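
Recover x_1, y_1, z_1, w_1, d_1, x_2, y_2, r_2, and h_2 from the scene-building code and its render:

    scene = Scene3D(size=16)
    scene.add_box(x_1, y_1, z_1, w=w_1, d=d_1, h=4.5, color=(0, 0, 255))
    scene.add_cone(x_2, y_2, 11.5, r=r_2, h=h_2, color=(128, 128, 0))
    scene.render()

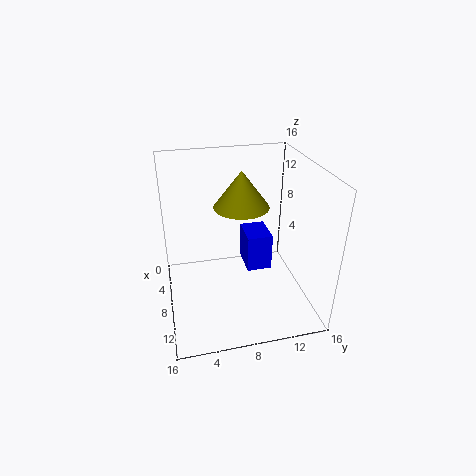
x_1 = 3; y_1 = 9.5; z_1 = 2.5; w_1 = 4; d_1 = 3; x_2 = 7.5; y_2 = 8.5; r_2 = 3; h_2 = 4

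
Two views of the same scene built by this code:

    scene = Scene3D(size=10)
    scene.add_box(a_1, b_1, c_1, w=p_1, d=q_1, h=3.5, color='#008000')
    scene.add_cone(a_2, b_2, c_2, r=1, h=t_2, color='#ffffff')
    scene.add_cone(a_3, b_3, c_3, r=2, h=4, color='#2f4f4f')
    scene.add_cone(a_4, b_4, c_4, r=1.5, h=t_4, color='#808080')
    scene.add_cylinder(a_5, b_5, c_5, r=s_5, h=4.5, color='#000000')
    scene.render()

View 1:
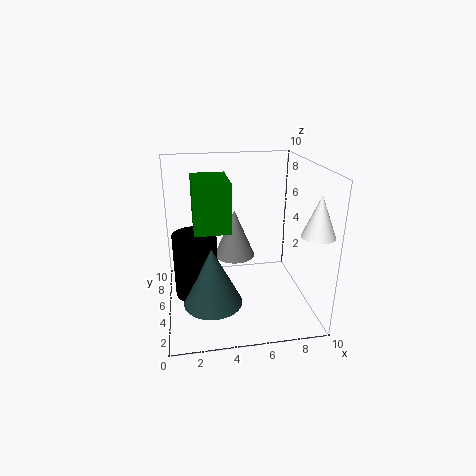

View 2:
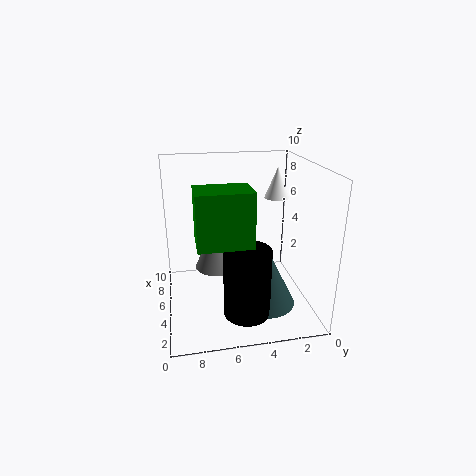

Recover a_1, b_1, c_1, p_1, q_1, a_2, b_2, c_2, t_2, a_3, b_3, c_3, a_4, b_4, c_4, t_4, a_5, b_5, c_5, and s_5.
a_1 = 2
b_1 = 4.5
c_1 = 5.5
p_1 = 2.5
q_1 = 3.5
a_2 = 9
b_2 = 1
c_2 = 6.5
t_2 = 2.5
a_3 = 3
b_3 = 3.5
c_3 = 1
a_4 = 5
b_4 = 6.5
c_4 = 3
t_4 = 3.5
a_5 = 2
b_5 = 5
c_5 = 1
s_5 = 1.5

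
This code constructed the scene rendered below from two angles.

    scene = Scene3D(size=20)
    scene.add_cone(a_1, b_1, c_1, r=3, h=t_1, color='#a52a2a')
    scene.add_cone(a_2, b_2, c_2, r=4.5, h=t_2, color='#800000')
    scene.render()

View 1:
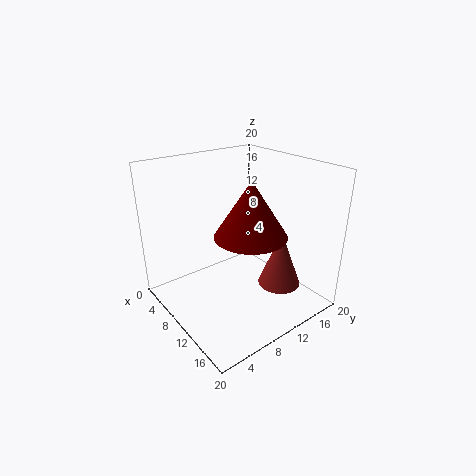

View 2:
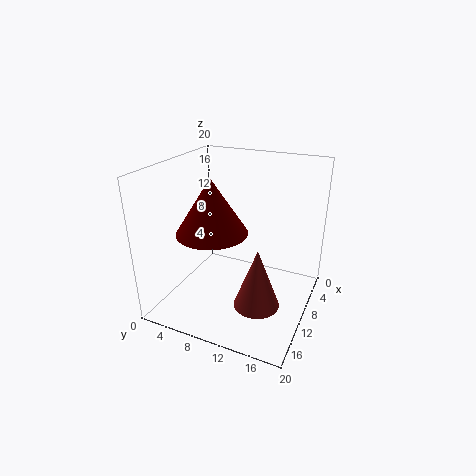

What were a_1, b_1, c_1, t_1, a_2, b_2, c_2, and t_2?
a_1 = 14, b_1 = 14.5, c_1 = 3, t_1 = 8, a_2 = 14.5, b_2 = 8.5, c_2 = 12.5, t_2 = 7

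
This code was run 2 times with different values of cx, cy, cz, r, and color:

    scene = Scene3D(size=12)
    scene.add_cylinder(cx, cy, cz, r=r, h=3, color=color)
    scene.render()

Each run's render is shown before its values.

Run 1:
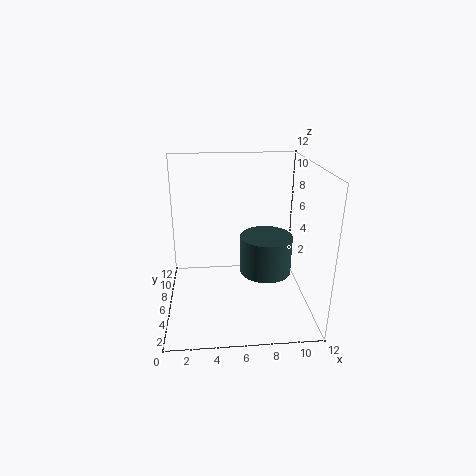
cx = 8; cy = 4; cz = 4; r = 2; color = 'darkslategray'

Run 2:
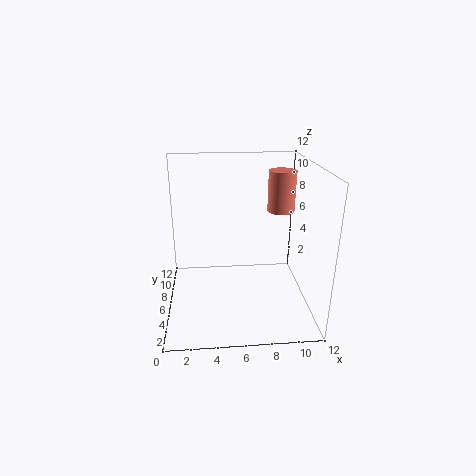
cx = 9; cy = 4; cz = 9; r = 1; color = 'salmon'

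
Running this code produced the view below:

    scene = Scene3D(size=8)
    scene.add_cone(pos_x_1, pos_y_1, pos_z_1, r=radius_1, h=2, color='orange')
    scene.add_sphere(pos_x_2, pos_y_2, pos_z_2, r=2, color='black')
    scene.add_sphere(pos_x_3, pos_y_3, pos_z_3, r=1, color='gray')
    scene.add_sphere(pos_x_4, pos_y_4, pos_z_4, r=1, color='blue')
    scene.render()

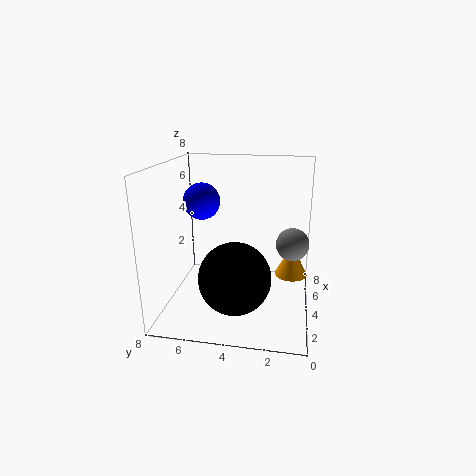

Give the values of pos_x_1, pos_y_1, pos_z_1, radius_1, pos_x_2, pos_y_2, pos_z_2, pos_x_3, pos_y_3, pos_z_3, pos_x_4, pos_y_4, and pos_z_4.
pos_x_1 = 6; pos_y_1 = 1; pos_z_1 = 1; radius_1 = 1; pos_x_2 = 3; pos_y_2 = 4; pos_z_2 = 2; pos_x_3 = 6; pos_y_3 = 1; pos_z_3 = 3; pos_x_4 = 4; pos_y_4 = 6; pos_z_4 = 6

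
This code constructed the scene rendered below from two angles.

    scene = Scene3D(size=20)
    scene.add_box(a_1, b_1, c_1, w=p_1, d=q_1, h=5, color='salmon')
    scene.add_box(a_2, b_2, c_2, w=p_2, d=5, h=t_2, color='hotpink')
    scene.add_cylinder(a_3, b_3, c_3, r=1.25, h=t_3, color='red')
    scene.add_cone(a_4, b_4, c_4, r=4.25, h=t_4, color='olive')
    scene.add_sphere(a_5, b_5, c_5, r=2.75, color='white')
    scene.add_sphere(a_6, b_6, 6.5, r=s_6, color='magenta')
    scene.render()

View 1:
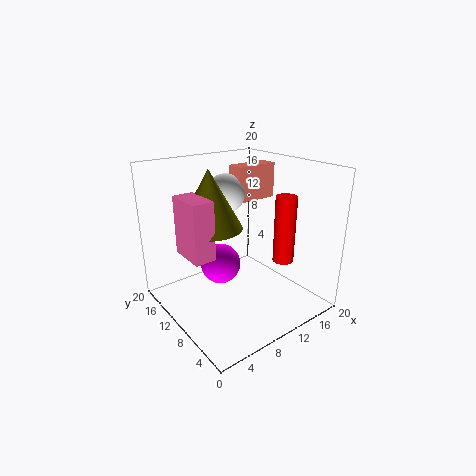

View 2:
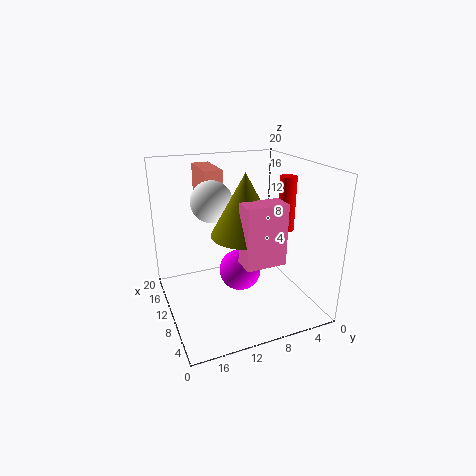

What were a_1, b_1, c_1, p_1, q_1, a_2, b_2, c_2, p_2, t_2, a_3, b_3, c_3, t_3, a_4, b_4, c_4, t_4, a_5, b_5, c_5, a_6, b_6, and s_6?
a_1 = 11.5; b_1 = 11.5; c_1 = 14.25; p_1 = 6.25; q_1 = 2.5; a_2 = 1.75; b_2 = 7.25; c_2 = 9.5; p_2 = 2.75; t_2 = 7.5; a_3 = 10.75; b_3 = 2; c_3 = 9.75; t_3 = 8; a_4 = 6; b_4 = 10.75; c_4 = 12.25; t_4 = 7.75; a_5 = 10.5; b_5 = 13.5; c_5 = 15.5; a_6 = 7.5; b_6 = 10.75; s_6 = 2.75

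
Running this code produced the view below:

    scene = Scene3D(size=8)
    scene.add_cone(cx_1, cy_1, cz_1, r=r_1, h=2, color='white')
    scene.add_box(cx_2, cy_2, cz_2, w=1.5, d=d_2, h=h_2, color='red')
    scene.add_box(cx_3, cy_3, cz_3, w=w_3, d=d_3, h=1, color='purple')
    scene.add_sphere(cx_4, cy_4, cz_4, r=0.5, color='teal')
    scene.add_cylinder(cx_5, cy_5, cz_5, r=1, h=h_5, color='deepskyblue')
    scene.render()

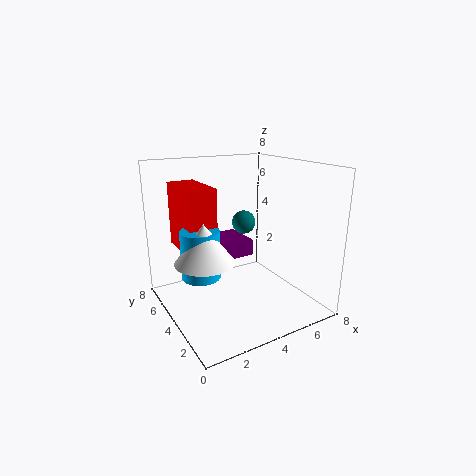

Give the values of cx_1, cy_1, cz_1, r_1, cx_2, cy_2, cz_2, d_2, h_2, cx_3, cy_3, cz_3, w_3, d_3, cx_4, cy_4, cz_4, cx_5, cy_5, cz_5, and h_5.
cx_1 = 1.5; cy_1 = 3; cz_1 = 3.5; r_1 = 1.5; cx_2 = 1; cy_2 = 3.5; cz_2 = 3.5; d_2 = 3; h_2 = 3.5; cx_3 = 3.5; cy_3 = 5.5; cz_3 = 2; w_3 = 2.5; d_3 = 2.5; cx_4 = 2.5; cy_4 = 1; cz_4 = 6; cx_5 = 1.5; cy_5 = 3.5; cz_5 = 2.5; h_5 = 2.5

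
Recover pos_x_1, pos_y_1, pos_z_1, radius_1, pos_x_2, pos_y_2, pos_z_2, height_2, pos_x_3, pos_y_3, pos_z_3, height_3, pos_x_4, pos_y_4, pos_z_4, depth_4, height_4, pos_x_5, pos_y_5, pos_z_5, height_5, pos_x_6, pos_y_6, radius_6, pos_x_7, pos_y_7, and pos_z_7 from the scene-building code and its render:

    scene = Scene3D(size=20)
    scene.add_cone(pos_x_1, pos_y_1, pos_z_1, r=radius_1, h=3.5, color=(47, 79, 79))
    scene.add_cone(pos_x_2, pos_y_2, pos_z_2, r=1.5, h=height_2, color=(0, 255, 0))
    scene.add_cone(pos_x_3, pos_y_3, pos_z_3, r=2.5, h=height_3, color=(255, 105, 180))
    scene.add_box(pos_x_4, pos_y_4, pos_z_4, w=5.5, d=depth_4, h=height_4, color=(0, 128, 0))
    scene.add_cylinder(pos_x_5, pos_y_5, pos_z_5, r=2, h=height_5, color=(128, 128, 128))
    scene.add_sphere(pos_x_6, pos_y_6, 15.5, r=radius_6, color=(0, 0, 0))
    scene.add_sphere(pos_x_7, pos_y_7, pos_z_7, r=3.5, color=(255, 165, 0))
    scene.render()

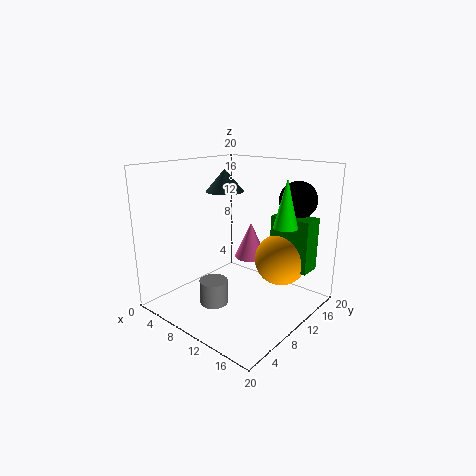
pos_x_1 = 3.5; pos_y_1 = 14.5; pos_z_1 = 15; radius_1 = 3; pos_x_2 = 17.5; pos_y_2 = 10; pos_z_2 = 13; height_2 = 6; pos_x_3 = 8; pos_y_3 = 15.5; pos_z_3 = 5; height_3 = 5.5; pos_x_4 = 14; pos_y_4 = 12; pos_z_4 = 6.5; depth_4 = 3; height_4 = 7; pos_x_5 = 8; pos_y_5 = 7; pos_z_5 = 0.5; height_5 = 3.5; pos_x_6 = 16.5; pos_y_6 = 14.5; radius_6 = 2.5; pos_x_7 = 15.5; pos_y_7 = 12.5; pos_z_7 = 7.5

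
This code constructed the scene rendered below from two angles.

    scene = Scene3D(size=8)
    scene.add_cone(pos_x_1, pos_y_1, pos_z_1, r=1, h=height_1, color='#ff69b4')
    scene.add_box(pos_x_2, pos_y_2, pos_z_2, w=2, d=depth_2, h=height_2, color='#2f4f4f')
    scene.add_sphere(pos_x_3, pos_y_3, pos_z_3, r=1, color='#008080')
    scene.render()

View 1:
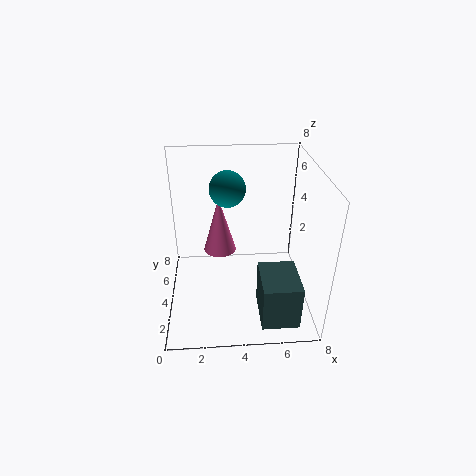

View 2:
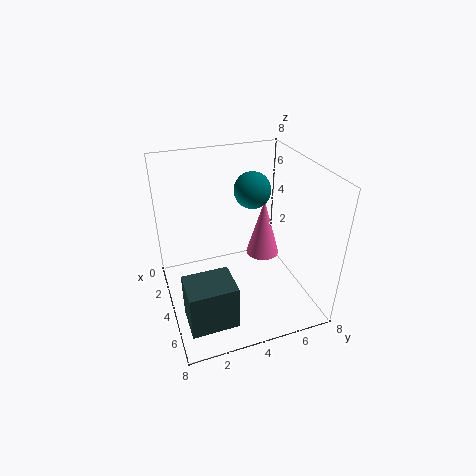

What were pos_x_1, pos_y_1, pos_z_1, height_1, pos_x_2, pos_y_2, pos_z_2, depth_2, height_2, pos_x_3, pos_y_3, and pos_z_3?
pos_x_1 = 3
pos_y_1 = 6
pos_z_1 = 2
height_1 = 3.5
pos_x_2 = 5
pos_y_2 = 0.5
pos_z_2 = 0.5
depth_2 = 2.5
height_2 = 2.5
pos_x_3 = 3.5
pos_y_3 = 5
pos_z_3 = 6.5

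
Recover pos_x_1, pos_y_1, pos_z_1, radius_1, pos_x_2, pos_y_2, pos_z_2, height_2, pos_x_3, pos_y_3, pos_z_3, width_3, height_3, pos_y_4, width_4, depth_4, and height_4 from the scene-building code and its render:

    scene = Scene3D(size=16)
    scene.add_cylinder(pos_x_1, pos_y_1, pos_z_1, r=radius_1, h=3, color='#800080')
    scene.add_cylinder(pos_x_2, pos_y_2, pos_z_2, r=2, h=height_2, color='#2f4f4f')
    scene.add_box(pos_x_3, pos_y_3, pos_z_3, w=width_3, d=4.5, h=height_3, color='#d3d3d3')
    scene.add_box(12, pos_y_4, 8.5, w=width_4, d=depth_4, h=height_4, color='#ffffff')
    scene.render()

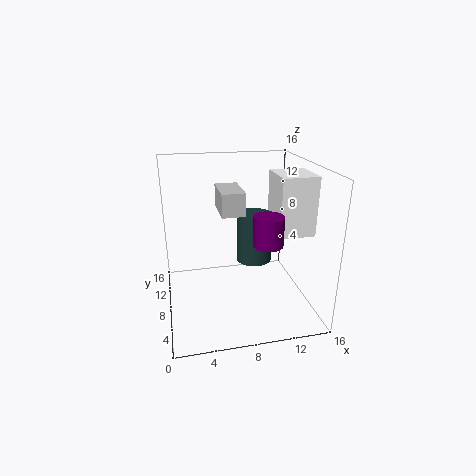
pos_x_1 = 10; pos_y_1 = 3.5; pos_z_1 = 9; radius_1 = 1.5; pos_x_2 = 10; pos_y_2 = 8.5; pos_z_2 = 5; height_2 = 5.5; pos_x_3 = 6; pos_y_3 = 6.5; pos_z_3 = 11; width_3 = 2.5; height_3 = 2.5; pos_y_4 = 5.5; width_4 = 4; depth_4 = 4.5; height_4 = 6.5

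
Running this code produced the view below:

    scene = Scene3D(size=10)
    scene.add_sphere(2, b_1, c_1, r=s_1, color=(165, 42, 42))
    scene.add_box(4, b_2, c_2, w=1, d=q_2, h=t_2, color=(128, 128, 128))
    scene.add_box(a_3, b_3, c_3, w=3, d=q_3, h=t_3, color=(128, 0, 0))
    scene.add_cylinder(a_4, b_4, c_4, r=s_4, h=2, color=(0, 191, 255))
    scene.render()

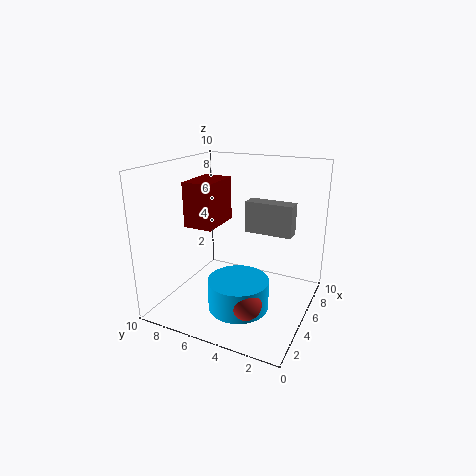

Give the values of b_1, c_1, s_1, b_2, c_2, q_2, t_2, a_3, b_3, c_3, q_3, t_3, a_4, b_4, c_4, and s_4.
b_1 = 3
c_1 = 2
s_1 = 1
b_2 = 1
c_2 = 6
q_2 = 3
t_2 = 2
a_3 = 3
b_3 = 6
c_3 = 6
q_3 = 2
t_3 = 3
a_4 = 3
b_4 = 4
c_4 = 1
s_4 = 2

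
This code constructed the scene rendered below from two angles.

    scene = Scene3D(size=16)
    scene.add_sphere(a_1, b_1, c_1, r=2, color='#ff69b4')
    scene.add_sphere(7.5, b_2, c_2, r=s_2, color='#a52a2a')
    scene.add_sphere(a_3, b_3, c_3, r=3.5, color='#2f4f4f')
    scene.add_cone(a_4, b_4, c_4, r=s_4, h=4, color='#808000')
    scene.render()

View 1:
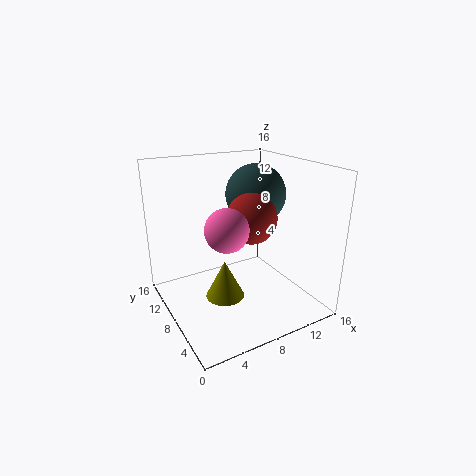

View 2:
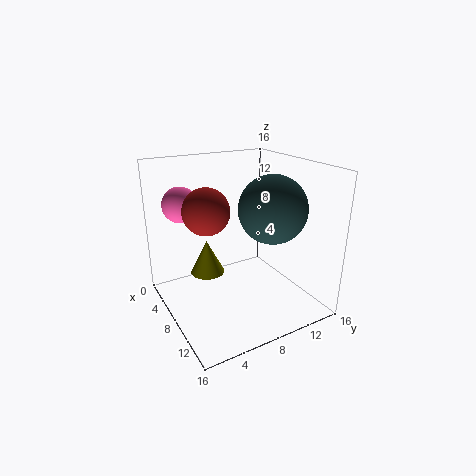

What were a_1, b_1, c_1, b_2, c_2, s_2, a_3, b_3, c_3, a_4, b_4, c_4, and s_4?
a_1 = 4, b_1 = 3, c_1 = 11.5, b_2 = 4.5, c_2 = 11.5, s_2 = 2.5, a_3 = 11.5, b_3 = 10, c_3 = 12, a_4 = 5, b_4 = 5.5, c_4 = 3, s_4 = 2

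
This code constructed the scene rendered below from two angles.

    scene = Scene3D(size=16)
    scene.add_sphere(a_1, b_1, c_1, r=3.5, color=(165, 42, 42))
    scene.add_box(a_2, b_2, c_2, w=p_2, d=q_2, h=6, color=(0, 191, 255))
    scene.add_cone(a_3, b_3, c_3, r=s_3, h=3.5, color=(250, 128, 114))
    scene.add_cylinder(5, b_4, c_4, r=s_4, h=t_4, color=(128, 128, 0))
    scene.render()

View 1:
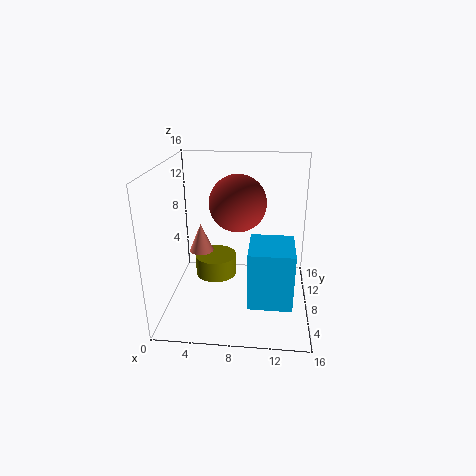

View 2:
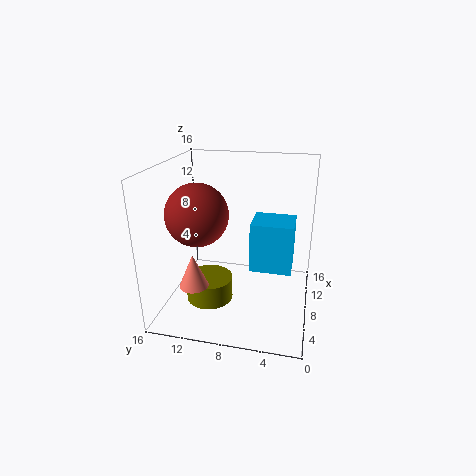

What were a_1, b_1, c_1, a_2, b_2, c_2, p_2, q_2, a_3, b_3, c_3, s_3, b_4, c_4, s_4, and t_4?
a_1 = 7.5; b_1 = 12.5; c_1 = 10.5; a_2 = 9.5; b_2 = 2; c_2 = 3; p_2 = 4.5; q_2 = 5; a_3 = 3; b_3 = 11.5; c_3 = 4.5; s_3 = 1.5; b_4 = 10.5; c_4 = 2; s_4 = 2.5; t_4 = 2.5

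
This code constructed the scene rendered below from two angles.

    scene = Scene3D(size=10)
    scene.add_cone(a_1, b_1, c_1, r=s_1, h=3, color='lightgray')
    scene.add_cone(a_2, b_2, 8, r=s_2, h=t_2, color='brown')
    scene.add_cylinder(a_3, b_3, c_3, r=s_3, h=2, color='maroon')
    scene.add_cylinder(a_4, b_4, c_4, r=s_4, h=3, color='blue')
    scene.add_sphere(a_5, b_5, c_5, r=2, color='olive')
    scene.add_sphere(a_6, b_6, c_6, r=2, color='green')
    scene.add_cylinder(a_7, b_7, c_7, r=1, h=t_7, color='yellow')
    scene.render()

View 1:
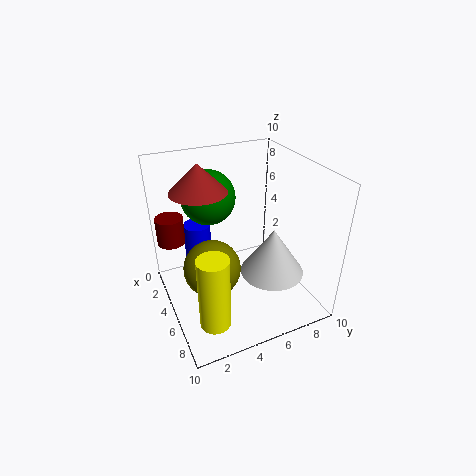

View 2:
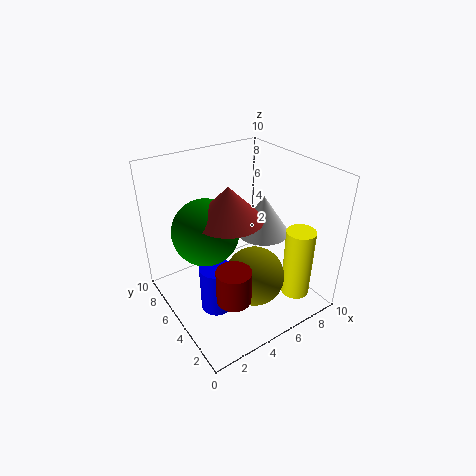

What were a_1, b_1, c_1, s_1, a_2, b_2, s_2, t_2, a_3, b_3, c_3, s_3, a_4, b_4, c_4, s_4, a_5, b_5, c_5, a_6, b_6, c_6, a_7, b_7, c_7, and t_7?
a_1 = 8, b_1 = 6, c_1 = 4, s_1 = 2, a_2 = 3, b_2 = 3, s_2 = 2, t_2 = 2, a_3 = 2, b_3 = 1, c_3 = 4, s_3 = 1, a_4 = 2, b_4 = 3, c_4 = 2, s_4 = 1, a_5 = 5, b_5 = 3, c_5 = 3, a_6 = 2, b_6 = 4, c_6 = 7, a_7 = 8, b_7 = 2, c_7 = 1, t_7 = 5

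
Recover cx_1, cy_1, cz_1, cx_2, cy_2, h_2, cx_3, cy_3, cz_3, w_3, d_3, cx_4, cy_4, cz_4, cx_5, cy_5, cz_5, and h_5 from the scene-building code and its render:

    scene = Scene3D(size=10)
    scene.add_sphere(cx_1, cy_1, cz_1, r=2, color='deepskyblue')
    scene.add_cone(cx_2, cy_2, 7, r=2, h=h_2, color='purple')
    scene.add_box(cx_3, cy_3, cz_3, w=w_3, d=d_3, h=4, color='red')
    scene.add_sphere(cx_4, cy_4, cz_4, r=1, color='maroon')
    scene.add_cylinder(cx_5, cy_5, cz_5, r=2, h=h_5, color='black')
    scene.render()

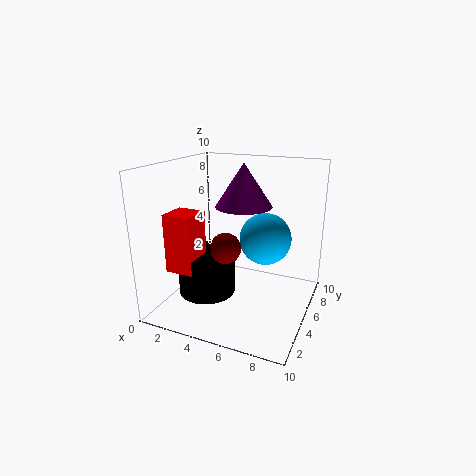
cx_1 = 6, cy_1 = 8, cz_1 = 4, cx_2 = 5, cy_2 = 6, h_2 = 3, cx_3 = 1, cy_3 = 2, cz_3 = 3, w_3 = 2, d_3 = 2, cx_4 = 5, cy_4 = 3, cz_4 = 5, cx_5 = 3, cy_5 = 4, cz_5 = 1, h_5 = 3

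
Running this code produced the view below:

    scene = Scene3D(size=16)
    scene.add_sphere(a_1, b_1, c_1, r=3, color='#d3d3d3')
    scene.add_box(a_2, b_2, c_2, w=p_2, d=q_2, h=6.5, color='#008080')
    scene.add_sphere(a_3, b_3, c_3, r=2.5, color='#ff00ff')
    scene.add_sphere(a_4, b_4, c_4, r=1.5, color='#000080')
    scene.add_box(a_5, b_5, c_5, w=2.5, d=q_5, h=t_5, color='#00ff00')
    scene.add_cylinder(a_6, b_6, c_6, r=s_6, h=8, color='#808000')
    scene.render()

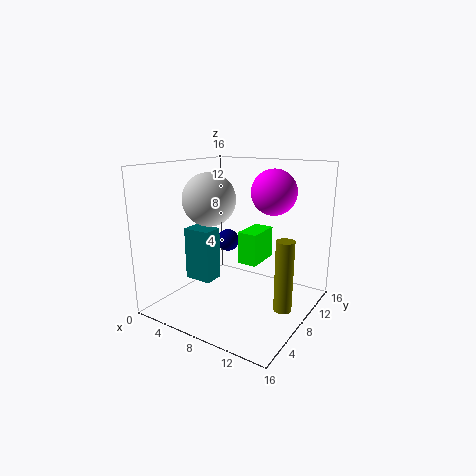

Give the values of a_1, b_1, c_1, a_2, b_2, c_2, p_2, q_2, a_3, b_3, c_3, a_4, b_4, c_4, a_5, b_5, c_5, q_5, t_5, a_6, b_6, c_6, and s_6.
a_1 = 4.5
b_1 = 7.5
c_1 = 12
a_2 = 0.5
b_2 = 7.5
c_2 = 1.5
p_2 = 3.5
q_2 = 2.5
a_3 = 11
b_3 = 10.5
c_3 = 13
a_4 = 2.5
b_4 = 14
c_4 = 5
a_5 = 6
b_5 = 11
c_5 = 3.5
q_5 = 4.5
t_5 = 4
a_6 = 13.5
b_6 = 8.5
c_6 = 0.5
s_6 = 1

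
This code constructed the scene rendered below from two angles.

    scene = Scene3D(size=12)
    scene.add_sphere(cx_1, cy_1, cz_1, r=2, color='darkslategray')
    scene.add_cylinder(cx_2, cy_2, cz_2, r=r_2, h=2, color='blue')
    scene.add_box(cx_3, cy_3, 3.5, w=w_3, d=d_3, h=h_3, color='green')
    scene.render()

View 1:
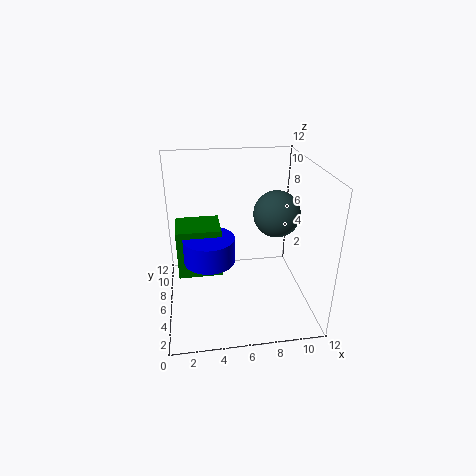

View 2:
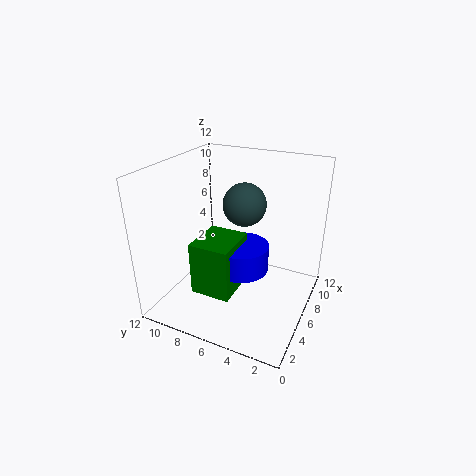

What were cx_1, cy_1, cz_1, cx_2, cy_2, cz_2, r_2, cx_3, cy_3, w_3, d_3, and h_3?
cx_1 = 9.5; cy_1 = 7; cz_1 = 7.5; cx_2 = 3.5; cy_2 = 4.5; cz_2 = 5; r_2 = 2; cx_3 = 1; cy_3 = 4.5; w_3 = 3.5; d_3 = 3; h_3 = 4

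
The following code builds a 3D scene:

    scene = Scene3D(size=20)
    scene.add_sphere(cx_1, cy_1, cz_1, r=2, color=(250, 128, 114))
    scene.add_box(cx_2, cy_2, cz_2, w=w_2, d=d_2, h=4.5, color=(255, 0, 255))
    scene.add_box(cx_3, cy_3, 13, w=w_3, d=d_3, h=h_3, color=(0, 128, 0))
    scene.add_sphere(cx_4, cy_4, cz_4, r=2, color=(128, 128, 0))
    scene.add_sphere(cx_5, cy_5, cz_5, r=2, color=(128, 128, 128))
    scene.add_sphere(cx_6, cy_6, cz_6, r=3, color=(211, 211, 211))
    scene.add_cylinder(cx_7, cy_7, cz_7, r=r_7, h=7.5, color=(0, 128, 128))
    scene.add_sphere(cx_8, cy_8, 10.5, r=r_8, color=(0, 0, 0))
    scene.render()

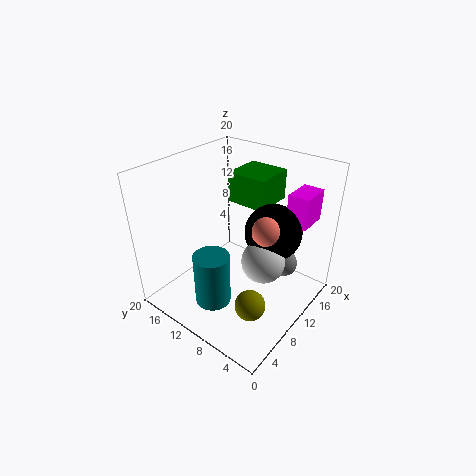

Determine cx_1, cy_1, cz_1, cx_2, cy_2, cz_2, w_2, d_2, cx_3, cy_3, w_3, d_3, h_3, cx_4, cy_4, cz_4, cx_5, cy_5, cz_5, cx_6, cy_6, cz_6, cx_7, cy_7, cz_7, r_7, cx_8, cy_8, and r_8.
cx_1 = 11, cy_1 = 6, cz_1 = 12, cx_2 = 15, cy_2 = 2.5, cz_2 = 11.5, w_2 = 4.5, d_2 = 3, cx_3 = 13.5, cy_3 = 8.5, w_3 = 6, d_3 = 6, h_3 = 4.5, cx_4 = 5.5, cy_4 = 4.5, cz_4 = 4, cx_5 = 15.5, cy_5 = 5.5, cz_5 = 4.5, cx_6 = 10.5, cy_6 = 6, cz_6 = 7.5, cx_7 = 5.5, cy_7 = 11, cz_7 = 1.5, r_7 = 2.5, cx_8 = 13.5, cy_8 = 6.5, r_8 = 4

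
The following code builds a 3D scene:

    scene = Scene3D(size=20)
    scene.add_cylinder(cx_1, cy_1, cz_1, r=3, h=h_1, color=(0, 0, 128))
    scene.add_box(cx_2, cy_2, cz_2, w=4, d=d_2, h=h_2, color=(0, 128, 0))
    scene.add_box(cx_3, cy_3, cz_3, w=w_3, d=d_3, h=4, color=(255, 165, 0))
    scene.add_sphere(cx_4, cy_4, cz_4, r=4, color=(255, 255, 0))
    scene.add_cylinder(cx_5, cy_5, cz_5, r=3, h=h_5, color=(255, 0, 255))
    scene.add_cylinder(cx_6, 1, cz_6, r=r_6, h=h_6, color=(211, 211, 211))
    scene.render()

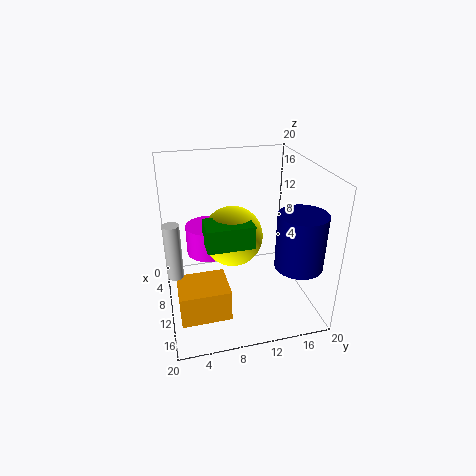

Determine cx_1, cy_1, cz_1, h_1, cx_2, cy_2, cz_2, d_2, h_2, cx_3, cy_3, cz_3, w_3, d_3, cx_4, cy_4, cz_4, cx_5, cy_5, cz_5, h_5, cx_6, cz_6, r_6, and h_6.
cx_1 = 17
cy_1 = 16
cz_1 = 9
h_1 = 7
cx_2 = 11
cy_2 = 5
cz_2 = 11
d_2 = 6
h_2 = 3
cx_3 = 14
cy_3 = 1
cz_3 = 4
w_3 = 5
d_3 = 6
cx_4 = 11
cy_4 = 9
cz_4 = 11
cx_5 = 9
cy_5 = 6
cz_5 = 8
h_5 = 4
cx_6 = 14
cz_6 = 8
r_6 = 1
h_6 = 7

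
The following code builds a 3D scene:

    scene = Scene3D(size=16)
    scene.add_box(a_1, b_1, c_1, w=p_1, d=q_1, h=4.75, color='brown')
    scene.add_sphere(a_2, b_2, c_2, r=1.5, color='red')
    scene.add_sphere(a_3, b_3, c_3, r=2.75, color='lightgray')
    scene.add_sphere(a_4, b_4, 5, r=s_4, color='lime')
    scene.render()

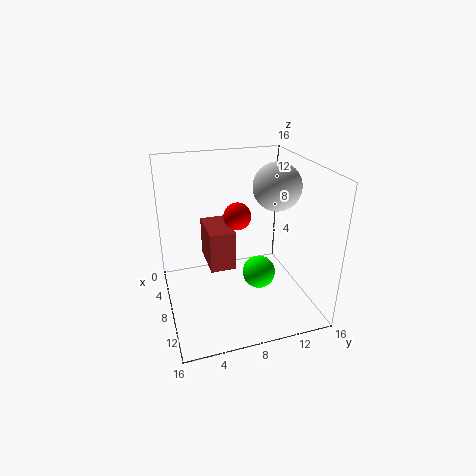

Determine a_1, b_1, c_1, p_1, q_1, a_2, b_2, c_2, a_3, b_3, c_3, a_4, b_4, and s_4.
a_1 = 2, b_1 = 5, c_1 = 3.5, p_1 = 5.25, q_1 = 3, a_2 = 7.75, b_2 = 8, c_2 = 10.5, a_3 = 6.75, b_3 = 13, c_3 = 13, a_4 = 10.75, b_4 = 9.5, s_4 = 1.75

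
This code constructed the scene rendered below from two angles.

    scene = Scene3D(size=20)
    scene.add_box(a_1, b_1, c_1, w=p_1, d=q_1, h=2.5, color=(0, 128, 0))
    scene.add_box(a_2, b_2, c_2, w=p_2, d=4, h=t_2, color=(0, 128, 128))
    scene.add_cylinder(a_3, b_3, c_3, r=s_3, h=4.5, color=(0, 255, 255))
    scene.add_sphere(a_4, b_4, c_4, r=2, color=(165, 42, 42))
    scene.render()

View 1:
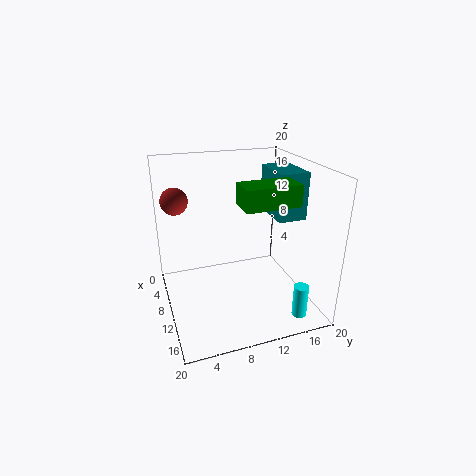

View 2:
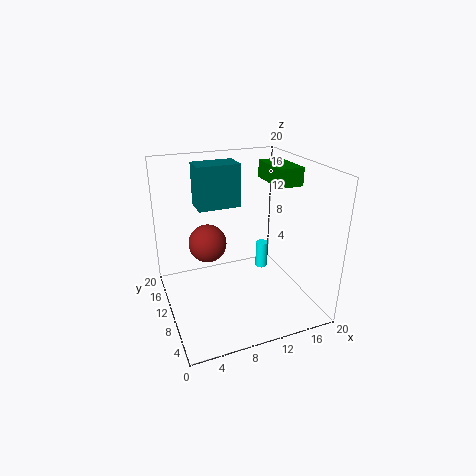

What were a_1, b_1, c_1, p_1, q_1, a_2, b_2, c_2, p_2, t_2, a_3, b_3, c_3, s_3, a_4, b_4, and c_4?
a_1 = 15, b_1 = 8, c_1 = 17, p_1 = 3.5, q_1 = 6.5, a_2 = 6, b_2 = 15, c_2 = 12.5, p_2 = 6.5, t_2 = 6.5, a_3 = 17, b_3 = 16.5, c_3 = 0.5, s_3 = 1, a_4 = 3.5, b_4 = 2.5, c_4 = 14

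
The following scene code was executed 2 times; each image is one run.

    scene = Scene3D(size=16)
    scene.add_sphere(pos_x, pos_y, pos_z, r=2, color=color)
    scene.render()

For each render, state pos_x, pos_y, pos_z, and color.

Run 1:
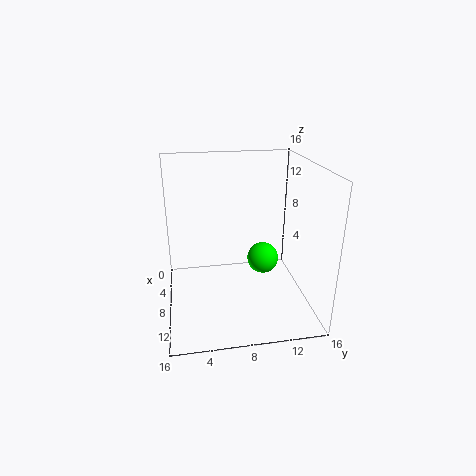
pos_x = 4, pos_y = 12, pos_z = 3, color = 'lime'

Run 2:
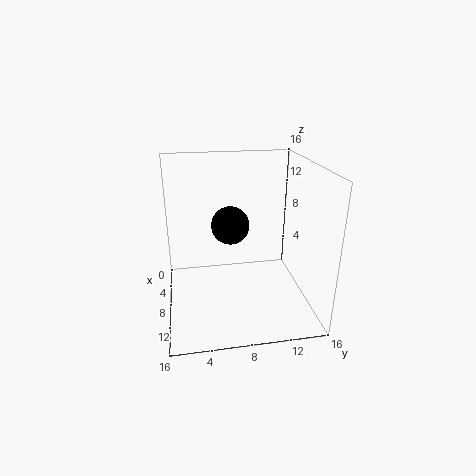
pos_x = 9, pos_y = 7, pos_z = 10, color = 'black'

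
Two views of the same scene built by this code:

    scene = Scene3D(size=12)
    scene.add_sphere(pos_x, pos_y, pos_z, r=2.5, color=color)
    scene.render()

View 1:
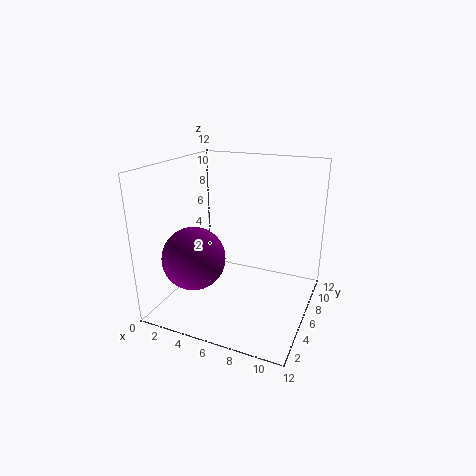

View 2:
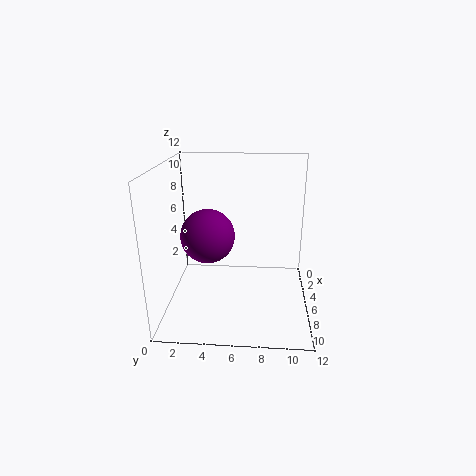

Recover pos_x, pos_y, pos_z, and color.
pos_x = 3.5; pos_y = 3; pos_z = 5; color = 'purple'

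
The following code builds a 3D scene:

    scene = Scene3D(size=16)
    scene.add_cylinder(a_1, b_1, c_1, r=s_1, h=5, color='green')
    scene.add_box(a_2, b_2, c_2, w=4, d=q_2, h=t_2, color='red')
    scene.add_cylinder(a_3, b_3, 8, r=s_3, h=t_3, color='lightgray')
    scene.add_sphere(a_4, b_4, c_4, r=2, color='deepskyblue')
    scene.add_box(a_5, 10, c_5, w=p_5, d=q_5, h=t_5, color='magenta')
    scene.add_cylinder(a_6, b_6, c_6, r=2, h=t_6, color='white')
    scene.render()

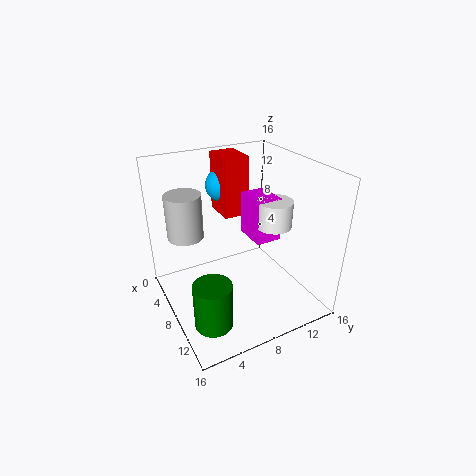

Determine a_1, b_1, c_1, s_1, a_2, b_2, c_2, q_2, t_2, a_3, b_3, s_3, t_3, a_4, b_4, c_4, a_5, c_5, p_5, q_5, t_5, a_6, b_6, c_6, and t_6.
a_1 = 12; b_1 = 3; c_1 = 1; s_1 = 2; a_2 = 1; b_2 = 8; c_2 = 9; q_2 = 3; t_2 = 7; a_3 = 5; b_3 = 3; s_3 = 2; t_3 = 5; a_4 = 2; b_4 = 9; c_4 = 12; a_5 = 5; c_5 = 7; p_5 = 4; q_5 = 3; t_5 = 5; a_6 = 9; b_6 = 12; c_6 = 9; t_6 = 3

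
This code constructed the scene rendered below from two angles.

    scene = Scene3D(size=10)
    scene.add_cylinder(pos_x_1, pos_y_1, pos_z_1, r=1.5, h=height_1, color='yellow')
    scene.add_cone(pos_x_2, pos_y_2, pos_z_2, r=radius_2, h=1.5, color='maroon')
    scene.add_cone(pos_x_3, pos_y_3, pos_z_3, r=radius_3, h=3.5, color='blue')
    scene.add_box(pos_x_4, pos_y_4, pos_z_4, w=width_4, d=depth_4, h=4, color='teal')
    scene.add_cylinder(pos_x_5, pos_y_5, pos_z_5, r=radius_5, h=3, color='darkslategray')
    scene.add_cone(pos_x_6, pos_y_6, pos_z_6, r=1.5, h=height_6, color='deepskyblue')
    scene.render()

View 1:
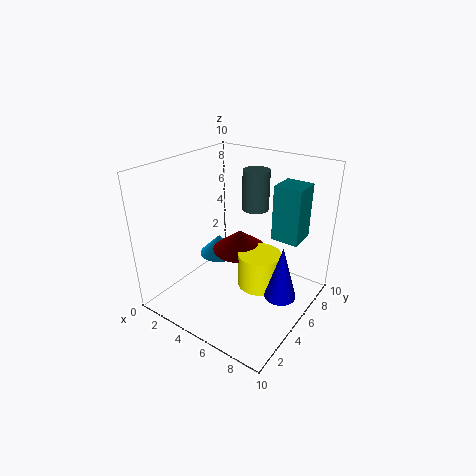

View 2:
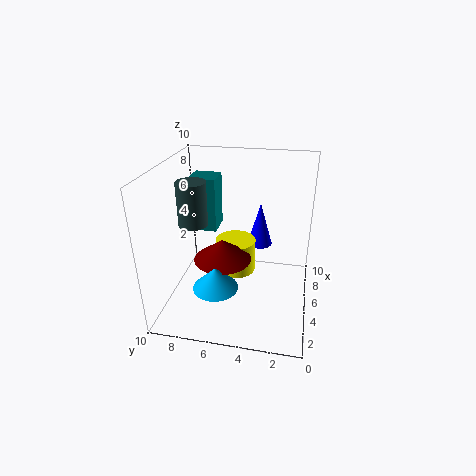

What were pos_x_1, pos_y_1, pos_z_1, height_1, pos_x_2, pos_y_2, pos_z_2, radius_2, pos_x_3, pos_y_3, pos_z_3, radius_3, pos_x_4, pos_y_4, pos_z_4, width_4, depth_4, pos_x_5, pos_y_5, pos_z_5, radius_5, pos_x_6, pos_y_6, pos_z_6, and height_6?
pos_x_1 = 6.5; pos_y_1 = 5.5; pos_z_1 = 1.5; height_1 = 2.5; pos_x_2 = 4.5; pos_y_2 = 6; pos_z_2 = 3.5; radius_2 = 2; pos_x_3 = 9; pos_y_3 = 4; pos_z_3 = 2.5; radius_3 = 1; pos_x_4 = 6.5; pos_y_4 = 7; pos_z_4 = 4.5; width_4 = 2; depth_4 = 2; pos_x_5 = 4.5; pos_y_5 = 8; pos_z_5 = 6; radius_5 = 1; pos_x_6 = 2.5; pos_y_6 = 6; pos_z_6 = 2.5; height_6 = 1.5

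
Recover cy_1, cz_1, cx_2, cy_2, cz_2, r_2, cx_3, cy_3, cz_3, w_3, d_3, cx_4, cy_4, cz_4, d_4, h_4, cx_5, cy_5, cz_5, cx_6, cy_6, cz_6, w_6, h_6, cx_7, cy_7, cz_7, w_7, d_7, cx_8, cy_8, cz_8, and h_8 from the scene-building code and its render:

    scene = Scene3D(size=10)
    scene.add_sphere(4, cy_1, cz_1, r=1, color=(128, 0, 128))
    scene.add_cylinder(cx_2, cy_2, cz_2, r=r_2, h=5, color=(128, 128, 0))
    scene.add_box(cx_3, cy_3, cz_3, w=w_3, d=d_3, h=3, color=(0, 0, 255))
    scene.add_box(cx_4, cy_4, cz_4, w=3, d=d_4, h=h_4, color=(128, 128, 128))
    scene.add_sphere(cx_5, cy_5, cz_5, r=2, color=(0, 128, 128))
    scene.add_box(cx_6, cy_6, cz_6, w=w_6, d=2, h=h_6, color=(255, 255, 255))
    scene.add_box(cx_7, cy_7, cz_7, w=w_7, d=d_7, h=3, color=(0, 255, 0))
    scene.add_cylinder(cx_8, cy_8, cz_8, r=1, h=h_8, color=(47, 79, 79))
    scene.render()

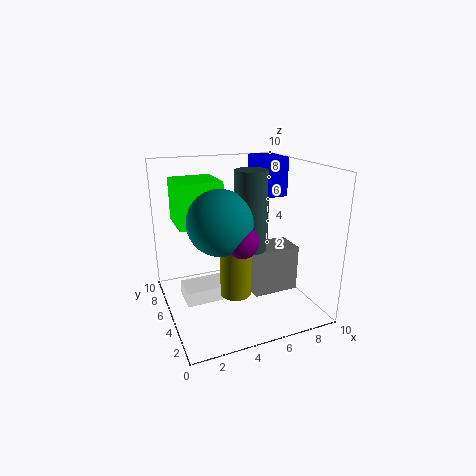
cy_1 = 2
cz_1 = 6
cx_2 = 4
cy_2 = 3
cz_2 = 2
r_2 = 1
cx_3 = 8
cy_3 = 7
cz_3 = 7
w_3 = 2
d_3 = 3
cx_4 = 5
cy_4 = 2
cz_4 = 2
d_4 = 2
h_4 = 3
cx_5 = 3
cy_5 = 3
cz_5 = 7
cx_6 = 1
cy_6 = 4
cz_6 = 1
w_6 = 3
h_6 = 1
cx_7 = 1
cy_7 = 5
cz_7 = 6
w_7 = 3
d_7 = 3
cx_8 = 5
cy_8 = 3
cz_8 = 5
h_8 = 5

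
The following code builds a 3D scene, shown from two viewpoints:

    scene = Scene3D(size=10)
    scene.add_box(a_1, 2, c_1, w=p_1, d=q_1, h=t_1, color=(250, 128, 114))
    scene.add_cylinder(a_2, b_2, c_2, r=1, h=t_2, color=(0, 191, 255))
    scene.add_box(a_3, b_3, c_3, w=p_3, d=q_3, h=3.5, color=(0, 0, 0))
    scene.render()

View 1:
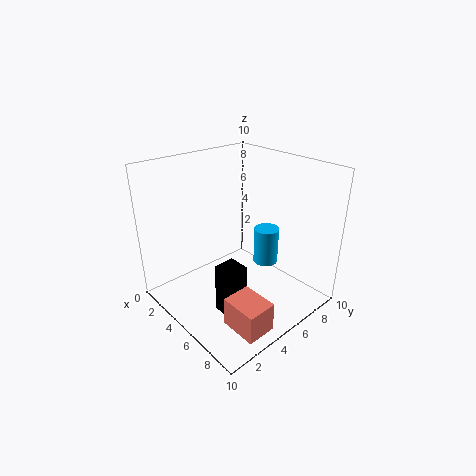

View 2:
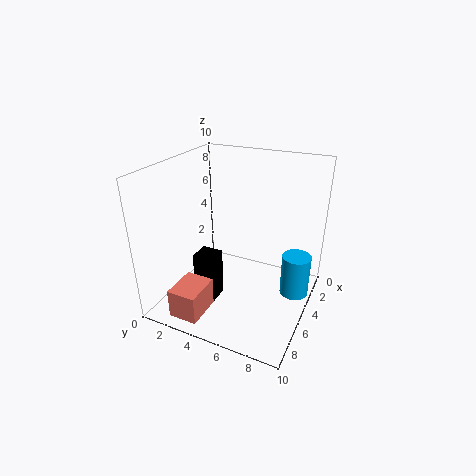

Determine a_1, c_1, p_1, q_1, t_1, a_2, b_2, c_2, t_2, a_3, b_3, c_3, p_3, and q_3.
a_1 = 7; c_1 = 0.5; p_1 = 2.5; q_1 = 2; t_1 = 2; a_2 = 4; b_2 = 9; c_2 = 1; t_2 = 3; a_3 = 5.5; b_3 = 2.5; c_3 = 0.5; p_3 = 1.5; q_3 = 1.5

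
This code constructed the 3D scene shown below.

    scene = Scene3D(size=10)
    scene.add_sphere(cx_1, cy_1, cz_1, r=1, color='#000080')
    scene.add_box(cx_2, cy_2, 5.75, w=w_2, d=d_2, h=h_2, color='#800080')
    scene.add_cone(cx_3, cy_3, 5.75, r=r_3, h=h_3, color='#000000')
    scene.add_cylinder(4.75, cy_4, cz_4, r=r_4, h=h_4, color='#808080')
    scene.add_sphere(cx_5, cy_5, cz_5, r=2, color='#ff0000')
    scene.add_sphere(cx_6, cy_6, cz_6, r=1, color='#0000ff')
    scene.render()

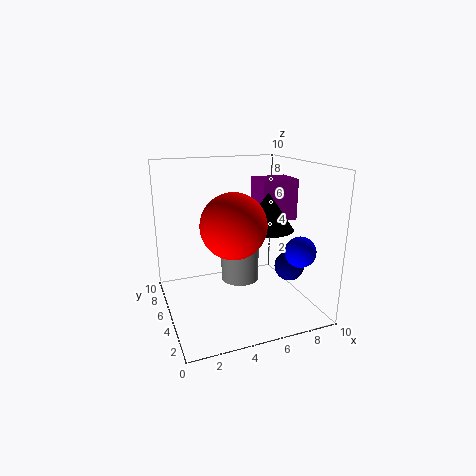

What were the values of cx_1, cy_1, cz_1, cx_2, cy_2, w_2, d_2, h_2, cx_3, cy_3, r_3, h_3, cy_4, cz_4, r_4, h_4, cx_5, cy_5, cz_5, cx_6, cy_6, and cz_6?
cx_1 = 8
cy_1 = 3
cz_1 = 3.25
cx_2 = 7
cy_2 = 5.25
w_2 = 2.75
d_2 = 2.25
h_2 = 3
cx_3 = 6.75
cy_3 = 4
r_3 = 1.75
h_3 = 2.5
cy_4 = 4
cz_4 = 2.5
r_4 = 1.25
h_4 = 3.75
cx_5 = 3.75
cy_5 = 2.5
cz_5 = 6.75
cx_6 = 8
cy_6 = 1.75
cz_6 = 4.75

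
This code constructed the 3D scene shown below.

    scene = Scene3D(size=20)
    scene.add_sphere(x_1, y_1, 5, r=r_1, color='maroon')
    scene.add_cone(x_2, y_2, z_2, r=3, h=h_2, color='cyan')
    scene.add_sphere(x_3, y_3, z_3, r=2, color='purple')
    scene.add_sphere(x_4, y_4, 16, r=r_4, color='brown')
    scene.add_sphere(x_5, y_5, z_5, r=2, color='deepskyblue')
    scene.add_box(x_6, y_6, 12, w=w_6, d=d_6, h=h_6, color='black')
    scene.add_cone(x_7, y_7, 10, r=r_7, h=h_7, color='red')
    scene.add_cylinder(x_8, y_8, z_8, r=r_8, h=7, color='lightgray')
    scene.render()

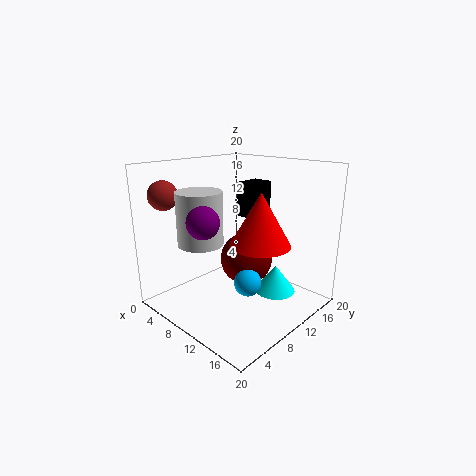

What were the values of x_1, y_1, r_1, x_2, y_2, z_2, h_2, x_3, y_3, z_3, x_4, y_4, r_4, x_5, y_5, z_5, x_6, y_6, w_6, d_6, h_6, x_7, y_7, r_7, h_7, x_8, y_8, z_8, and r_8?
x_1 = 8, y_1 = 14, r_1 = 4, x_2 = 13, y_2 = 15, z_2 = 1, h_2 = 4, x_3 = 11, y_3 = 3, z_3 = 14, x_4 = 3, y_4 = 3, r_4 = 2, x_5 = 11, y_5 = 11, z_5 = 3, x_6 = 7, y_6 = 13, w_6 = 3, d_6 = 4, h_6 = 5, x_7 = 14, y_7 = 10, r_7 = 4, h_7 = 7, x_8 = 8, y_8 = 5, z_8 = 10, r_8 = 3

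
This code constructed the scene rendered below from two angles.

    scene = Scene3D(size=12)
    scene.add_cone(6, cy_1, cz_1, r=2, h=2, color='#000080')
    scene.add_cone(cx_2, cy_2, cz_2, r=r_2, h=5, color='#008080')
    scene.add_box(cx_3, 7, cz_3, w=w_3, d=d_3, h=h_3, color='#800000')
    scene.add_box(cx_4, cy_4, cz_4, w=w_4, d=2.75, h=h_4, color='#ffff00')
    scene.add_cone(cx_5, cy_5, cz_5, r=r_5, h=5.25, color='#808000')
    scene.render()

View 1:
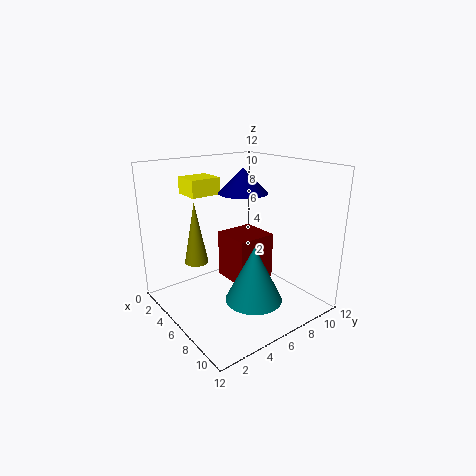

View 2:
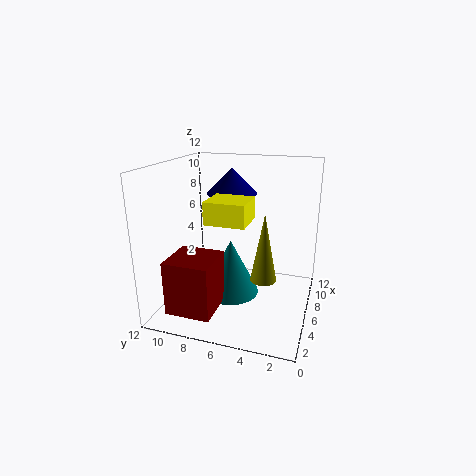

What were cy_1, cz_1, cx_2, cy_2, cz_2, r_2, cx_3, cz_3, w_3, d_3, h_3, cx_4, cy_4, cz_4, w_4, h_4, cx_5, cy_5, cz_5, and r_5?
cy_1 = 6.5, cz_1 = 9.75, cx_2 = 7, cy_2 = 7, cz_2 = 0.25, r_2 = 2.5, cx_3 = 1.5, cz_3 = 0.5, w_3 = 3.75, d_3 = 3.75, h_3 = 4.5, cx_4 = 0.25, cy_4 = 3.75, cz_4 = 9, w_4 = 2.5, h_4 = 1.5, cx_5 = 3.75, cy_5 = 3.25, cz_5 = 3.75, r_5 = 1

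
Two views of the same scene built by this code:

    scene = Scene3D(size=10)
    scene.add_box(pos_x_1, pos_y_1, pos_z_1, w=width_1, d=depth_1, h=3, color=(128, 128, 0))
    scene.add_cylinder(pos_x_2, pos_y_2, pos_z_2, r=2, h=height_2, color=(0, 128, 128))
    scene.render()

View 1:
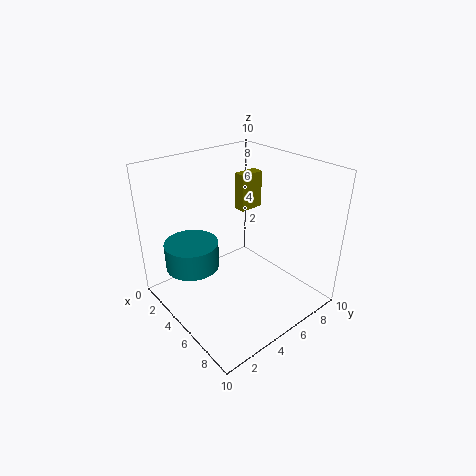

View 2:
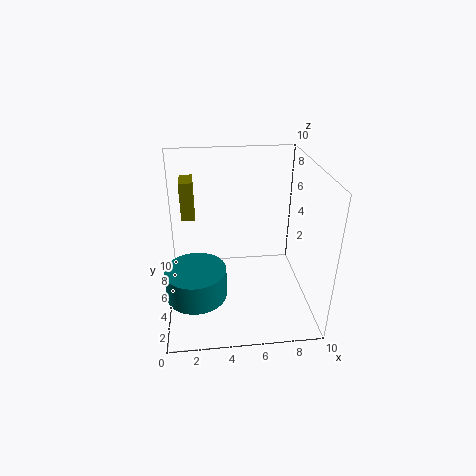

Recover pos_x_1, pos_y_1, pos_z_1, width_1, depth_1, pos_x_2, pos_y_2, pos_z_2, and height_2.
pos_x_1 = 1
pos_y_1 = 8
pos_z_1 = 5
width_1 = 1
depth_1 = 2
pos_x_2 = 2
pos_y_2 = 3
pos_z_2 = 2
height_2 = 2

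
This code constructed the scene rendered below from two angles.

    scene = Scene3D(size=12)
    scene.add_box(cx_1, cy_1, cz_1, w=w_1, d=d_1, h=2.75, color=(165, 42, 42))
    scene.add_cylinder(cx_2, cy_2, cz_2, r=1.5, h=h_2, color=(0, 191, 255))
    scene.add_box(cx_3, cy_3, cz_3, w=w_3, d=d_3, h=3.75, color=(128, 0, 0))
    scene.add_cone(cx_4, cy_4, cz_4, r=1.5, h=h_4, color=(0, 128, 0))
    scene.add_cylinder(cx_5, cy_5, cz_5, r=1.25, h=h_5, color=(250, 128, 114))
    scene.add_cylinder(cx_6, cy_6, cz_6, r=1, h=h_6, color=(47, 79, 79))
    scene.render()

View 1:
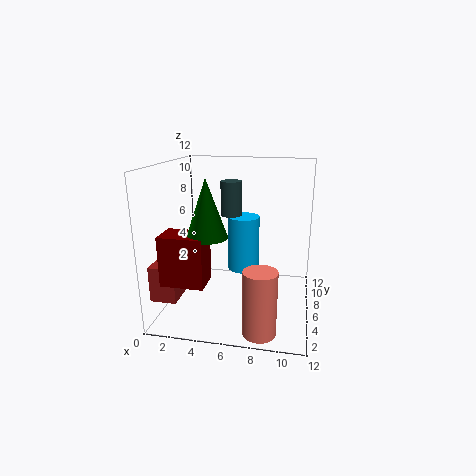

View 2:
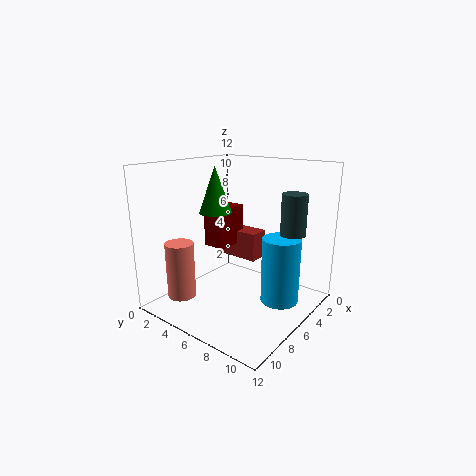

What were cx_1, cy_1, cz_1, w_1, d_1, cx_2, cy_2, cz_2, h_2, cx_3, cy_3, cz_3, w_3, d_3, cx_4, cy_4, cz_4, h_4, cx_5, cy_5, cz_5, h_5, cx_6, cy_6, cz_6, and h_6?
cx_1 = 0.25, cy_1 = 1, cz_1 = 2.25, w_1 = 2, d_1 = 4, cx_2 = 5.75, cy_2 = 10, cz_2 = 1.5, h_2 = 5.25, cx_3 = 1.25, cy_3 = 0.75, cz_3 = 3.75, w_3 = 3.25, d_3 = 2.25, cx_4 = 4.5, cy_4 = 2.25, cz_4 = 7.25, h_4 = 4.25, cx_5 = 8.5, cy_5 = 1.5, cz_5 = 0.25, h_5 = 5, cx_6 = 4.5, cy_6 = 10.25, cz_6 = 6.75, h_6 = 3.25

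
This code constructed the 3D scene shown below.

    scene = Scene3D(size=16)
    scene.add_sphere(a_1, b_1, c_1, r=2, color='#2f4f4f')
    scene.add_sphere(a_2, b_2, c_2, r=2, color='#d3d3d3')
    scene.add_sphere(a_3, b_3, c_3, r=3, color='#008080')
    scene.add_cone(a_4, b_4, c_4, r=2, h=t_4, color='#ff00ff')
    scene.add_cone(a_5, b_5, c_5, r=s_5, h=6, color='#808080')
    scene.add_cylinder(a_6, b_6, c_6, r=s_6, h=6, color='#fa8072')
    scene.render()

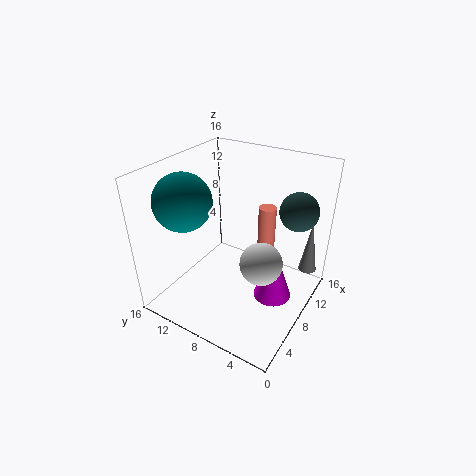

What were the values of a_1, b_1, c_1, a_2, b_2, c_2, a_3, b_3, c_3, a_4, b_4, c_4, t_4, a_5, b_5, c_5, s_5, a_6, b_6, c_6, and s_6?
a_1 = 10
b_1 = 2
c_1 = 12
a_2 = 4
b_2 = 3
c_2 = 9
a_3 = 4
b_3 = 12
c_3 = 13
a_4 = 7
b_4 = 3
c_4 = 3
t_4 = 6
a_5 = 12
b_5 = 1
c_5 = 4
s_5 = 1
a_6 = 11
b_6 = 6
c_6 = 5
s_6 = 1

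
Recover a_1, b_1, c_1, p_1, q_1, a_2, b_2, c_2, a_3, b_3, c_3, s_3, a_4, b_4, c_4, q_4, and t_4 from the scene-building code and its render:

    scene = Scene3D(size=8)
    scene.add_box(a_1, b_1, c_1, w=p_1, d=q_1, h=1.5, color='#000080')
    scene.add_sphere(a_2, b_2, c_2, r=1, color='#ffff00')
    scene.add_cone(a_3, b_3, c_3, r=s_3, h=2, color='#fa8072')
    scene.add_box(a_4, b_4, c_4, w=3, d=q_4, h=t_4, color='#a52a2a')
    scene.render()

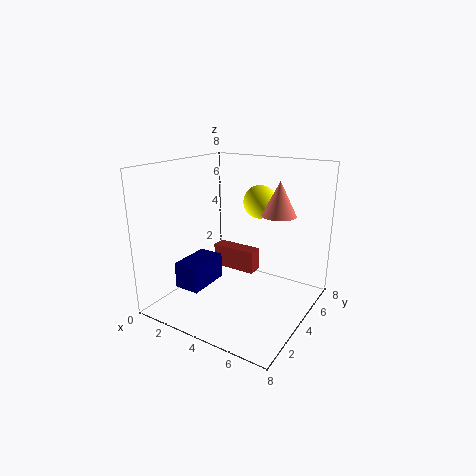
a_1 = 1; b_1 = 2; c_1 = 1; p_1 = 1.5; q_1 = 2.5; a_2 = 4; b_2 = 6.5; c_2 = 5.5; a_3 = 5.5; b_3 = 6; c_3 = 5; s_3 = 1; a_4 = 0.5; b_4 = 6.5; c_4 = 0.5; q_4 = 1; t_4 = 1.5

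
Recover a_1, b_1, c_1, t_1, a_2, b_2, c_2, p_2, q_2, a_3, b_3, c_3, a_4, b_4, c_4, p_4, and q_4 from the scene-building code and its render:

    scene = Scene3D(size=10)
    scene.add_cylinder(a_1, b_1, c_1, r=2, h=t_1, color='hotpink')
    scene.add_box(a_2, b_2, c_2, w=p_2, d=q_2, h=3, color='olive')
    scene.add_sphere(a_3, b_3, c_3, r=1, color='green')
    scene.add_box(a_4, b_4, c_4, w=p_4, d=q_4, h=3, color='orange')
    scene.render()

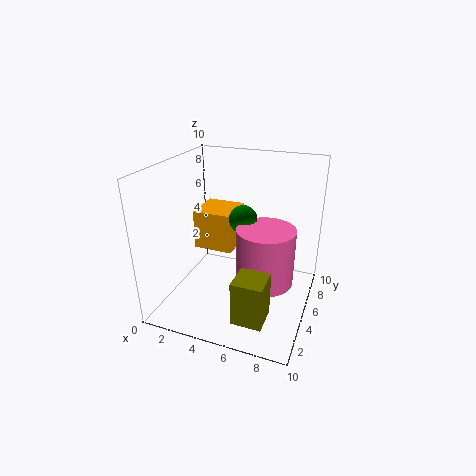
a_1 = 7; b_1 = 5; c_1 = 2; t_1 = 4; a_2 = 6; b_2 = 1; c_2 = 1; p_2 = 2; q_2 = 2; a_3 = 5; b_3 = 6; c_3 = 6; a_4 = 1; b_4 = 6; c_4 = 3; p_4 = 3; q_4 = 3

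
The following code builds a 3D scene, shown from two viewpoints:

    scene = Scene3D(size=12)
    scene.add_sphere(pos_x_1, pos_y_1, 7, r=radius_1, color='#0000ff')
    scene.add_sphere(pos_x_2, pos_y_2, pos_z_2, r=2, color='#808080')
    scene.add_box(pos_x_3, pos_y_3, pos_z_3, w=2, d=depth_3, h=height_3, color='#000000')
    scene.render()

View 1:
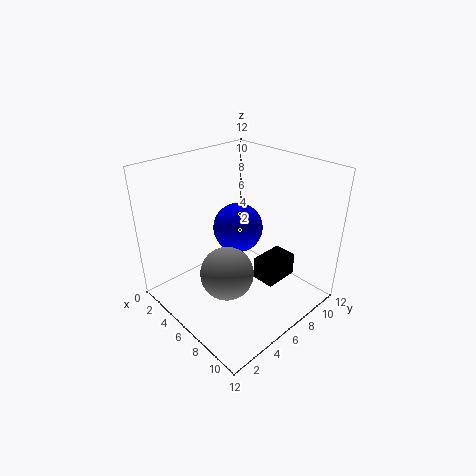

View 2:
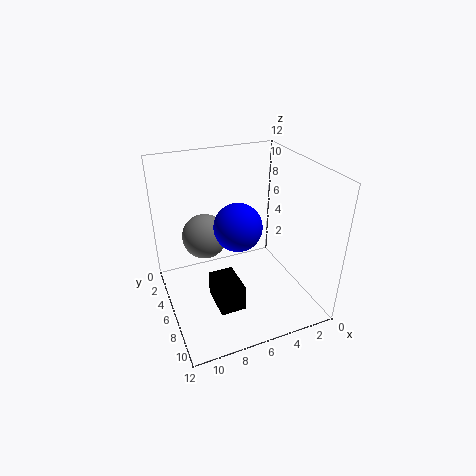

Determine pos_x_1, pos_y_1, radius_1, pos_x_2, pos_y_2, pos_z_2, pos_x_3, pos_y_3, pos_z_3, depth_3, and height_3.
pos_x_1 = 6, pos_y_1 = 6, radius_1 = 2, pos_x_2 = 8, pos_y_2 = 3, pos_z_2 = 5, pos_x_3 = 7, pos_y_3 = 7, pos_z_3 = 2, depth_3 = 3, height_3 = 2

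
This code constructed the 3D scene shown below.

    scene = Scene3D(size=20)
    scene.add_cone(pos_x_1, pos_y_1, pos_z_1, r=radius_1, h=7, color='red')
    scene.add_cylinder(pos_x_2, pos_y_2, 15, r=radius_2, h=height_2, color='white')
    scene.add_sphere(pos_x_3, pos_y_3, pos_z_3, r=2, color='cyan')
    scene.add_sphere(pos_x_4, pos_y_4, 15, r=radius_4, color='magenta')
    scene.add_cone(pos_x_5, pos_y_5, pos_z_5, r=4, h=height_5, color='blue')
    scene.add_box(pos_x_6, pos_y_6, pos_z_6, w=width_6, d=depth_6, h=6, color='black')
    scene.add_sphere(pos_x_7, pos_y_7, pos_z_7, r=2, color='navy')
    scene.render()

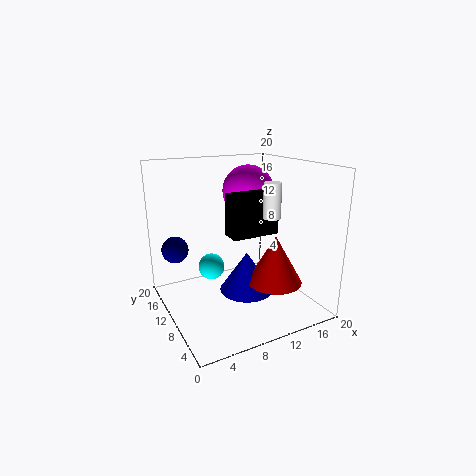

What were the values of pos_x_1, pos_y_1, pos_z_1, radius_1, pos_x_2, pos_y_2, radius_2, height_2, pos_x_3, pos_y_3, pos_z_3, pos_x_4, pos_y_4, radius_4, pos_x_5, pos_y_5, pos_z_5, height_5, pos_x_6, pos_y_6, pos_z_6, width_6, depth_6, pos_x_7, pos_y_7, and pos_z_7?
pos_x_1 = 15, pos_y_1 = 8, pos_z_1 = 3, radius_1 = 4, pos_x_2 = 10, pos_y_2 = 2, radius_2 = 1, height_2 = 4, pos_x_3 = 8, pos_y_3 = 15, pos_z_3 = 4, pos_x_4 = 15, pos_y_4 = 16, radius_4 = 4, pos_x_5 = 12, pos_y_5 = 11, pos_z_5 = 1, height_5 = 6, pos_x_6 = 9, pos_y_6 = 9, pos_z_6 = 10, width_6 = 7, depth_6 = 3, pos_x_7 = 3, pos_y_7 = 17, pos_z_7 = 7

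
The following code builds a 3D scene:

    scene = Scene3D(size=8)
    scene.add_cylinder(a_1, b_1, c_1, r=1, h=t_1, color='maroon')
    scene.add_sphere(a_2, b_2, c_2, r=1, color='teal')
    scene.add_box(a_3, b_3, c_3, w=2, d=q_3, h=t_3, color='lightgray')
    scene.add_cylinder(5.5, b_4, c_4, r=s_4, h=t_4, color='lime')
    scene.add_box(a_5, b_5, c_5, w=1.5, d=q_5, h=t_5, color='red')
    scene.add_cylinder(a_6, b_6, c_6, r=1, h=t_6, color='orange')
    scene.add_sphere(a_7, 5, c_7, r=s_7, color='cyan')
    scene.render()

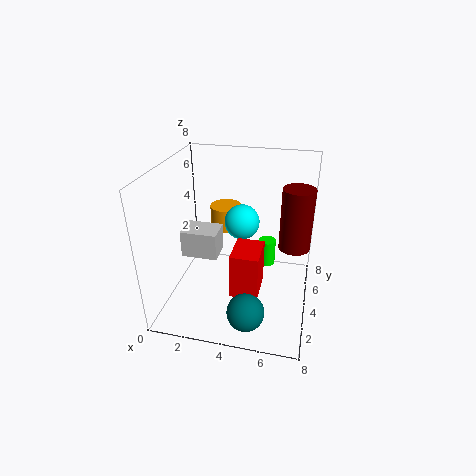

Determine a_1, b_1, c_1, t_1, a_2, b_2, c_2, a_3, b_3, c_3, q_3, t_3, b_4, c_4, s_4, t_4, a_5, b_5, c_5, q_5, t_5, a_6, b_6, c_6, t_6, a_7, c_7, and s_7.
a_1 = 7, b_1 = 7, c_1 = 2, t_1 = 4, a_2 = 5, b_2 = 1.5, c_2 = 1, a_3 = 1, b_3 = 3, c_3 = 3, q_3 = 1.5, t_3 = 1.5, b_4 = 5, c_4 = 2, s_4 = 0.5, t_4 = 1.5, a_5 = 4, b_5 = 2, c_5 = 1.5, q_5 = 2, t_5 = 2.5, a_6 = 2.5, b_6 = 7, c_6 = 3, t_6 = 1.5, a_7 = 4, c_7 = 4.5, s_7 = 1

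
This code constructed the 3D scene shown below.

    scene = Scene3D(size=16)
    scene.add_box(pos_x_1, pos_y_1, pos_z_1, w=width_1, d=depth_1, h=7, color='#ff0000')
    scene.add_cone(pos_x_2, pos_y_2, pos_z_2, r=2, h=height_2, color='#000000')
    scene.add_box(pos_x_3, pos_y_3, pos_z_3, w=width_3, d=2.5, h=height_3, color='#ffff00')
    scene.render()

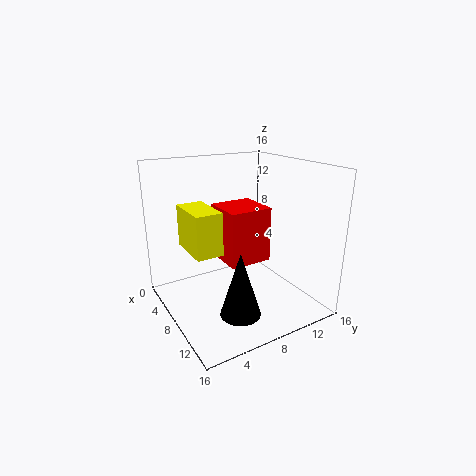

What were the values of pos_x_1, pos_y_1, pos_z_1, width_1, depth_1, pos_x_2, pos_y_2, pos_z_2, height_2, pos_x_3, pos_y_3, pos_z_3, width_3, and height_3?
pos_x_1 = 0.5
pos_y_1 = 8.5
pos_z_1 = 3
width_1 = 5.5
depth_1 = 5.5
pos_x_2 = 13.5
pos_y_2 = 5
pos_z_2 = 2.5
height_2 = 6.5
pos_x_3 = 8.5
pos_y_3 = 1
pos_z_3 = 9
width_3 = 4.5
height_3 = 4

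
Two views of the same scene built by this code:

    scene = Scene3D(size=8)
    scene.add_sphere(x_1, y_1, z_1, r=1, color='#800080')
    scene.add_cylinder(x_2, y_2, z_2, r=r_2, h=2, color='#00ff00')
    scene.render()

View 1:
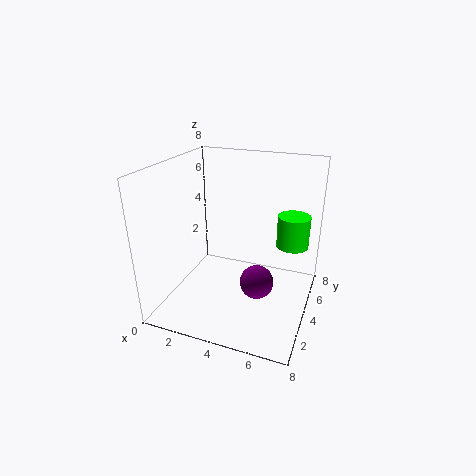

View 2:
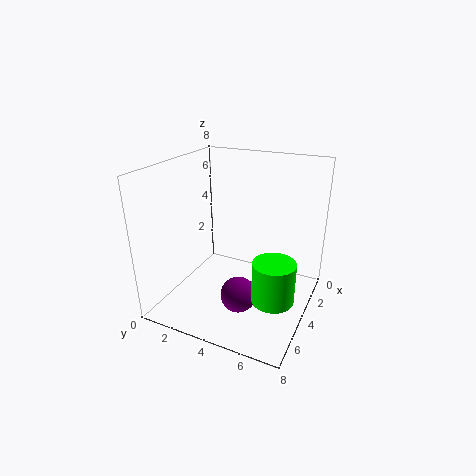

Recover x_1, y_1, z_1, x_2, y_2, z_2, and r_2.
x_1 = 5
y_1 = 4.5
z_1 = 1
x_2 = 6.5
y_2 = 7
z_2 = 2.5
r_2 = 1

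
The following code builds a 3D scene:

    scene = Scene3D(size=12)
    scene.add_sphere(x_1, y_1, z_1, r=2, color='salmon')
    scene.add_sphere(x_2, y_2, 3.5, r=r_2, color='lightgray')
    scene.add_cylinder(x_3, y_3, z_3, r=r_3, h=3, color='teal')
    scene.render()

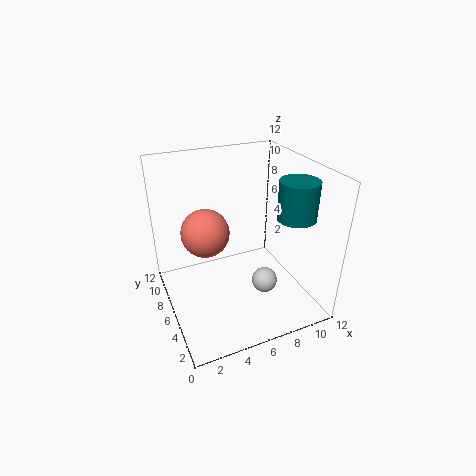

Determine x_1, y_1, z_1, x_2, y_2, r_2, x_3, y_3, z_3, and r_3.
x_1 = 3.5; y_1 = 7; z_1 = 6.5; x_2 = 7; y_2 = 3; r_2 = 1; x_3 = 9.5; y_3 = 3; z_3 = 8.5; r_3 = 1.5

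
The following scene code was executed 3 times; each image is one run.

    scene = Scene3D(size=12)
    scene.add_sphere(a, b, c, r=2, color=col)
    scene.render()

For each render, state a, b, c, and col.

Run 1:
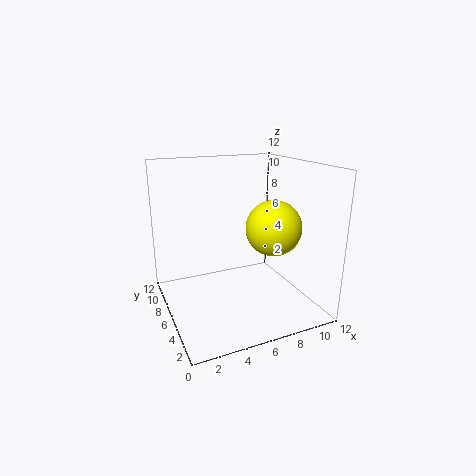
a = 7; b = 2; c = 8; col = 'yellow'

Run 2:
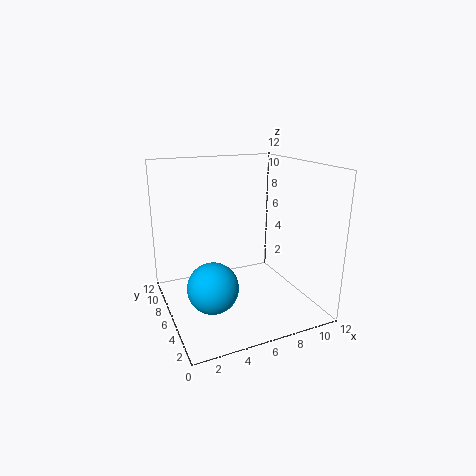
a = 3; b = 4; c = 3; col = 'deepskyblue'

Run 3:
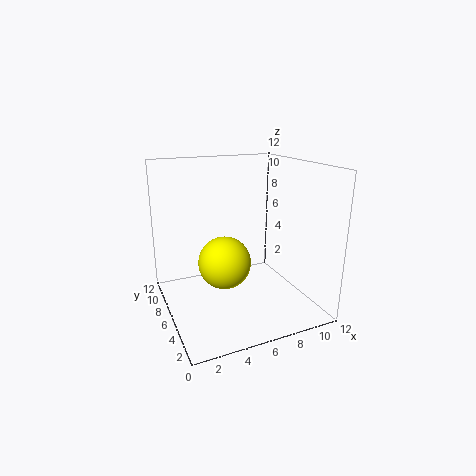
a = 4; b = 4; c = 5; col = 'yellow'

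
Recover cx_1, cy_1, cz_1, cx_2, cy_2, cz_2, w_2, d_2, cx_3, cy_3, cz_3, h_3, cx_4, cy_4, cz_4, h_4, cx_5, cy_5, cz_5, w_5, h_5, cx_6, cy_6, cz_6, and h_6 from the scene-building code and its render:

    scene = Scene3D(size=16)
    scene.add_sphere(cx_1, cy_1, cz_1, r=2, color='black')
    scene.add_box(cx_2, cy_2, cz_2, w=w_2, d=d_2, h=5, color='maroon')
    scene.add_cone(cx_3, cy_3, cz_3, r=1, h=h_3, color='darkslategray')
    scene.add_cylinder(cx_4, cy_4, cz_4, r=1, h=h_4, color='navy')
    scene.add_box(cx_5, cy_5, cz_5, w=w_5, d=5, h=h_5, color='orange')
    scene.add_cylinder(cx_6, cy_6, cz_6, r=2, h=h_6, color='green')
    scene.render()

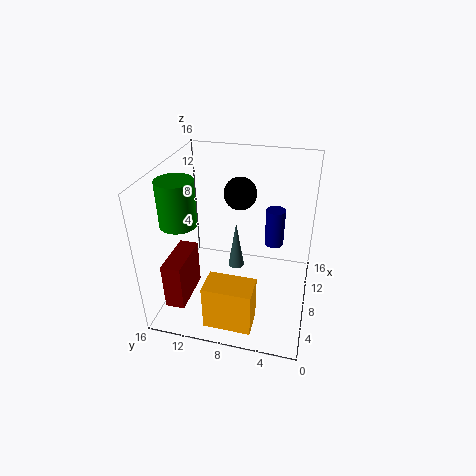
cx_1 = 13
cy_1 = 9
cz_1 = 11
cx_2 = 1
cy_2 = 12
cz_2 = 3
w_2 = 5
d_2 = 2
cx_3 = 11
cy_3 = 9
cz_3 = 2
h_3 = 6
cx_4 = 8
cy_4 = 4
cz_4 = 8
h_4 = 4
cx_5 = 1
cy_5 = 5
cz_5 = 1
w_5 = 3
h_5 = 5
cx_6 = 6
cy_6 = 14
cz_6 = 10
h_6 = 5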